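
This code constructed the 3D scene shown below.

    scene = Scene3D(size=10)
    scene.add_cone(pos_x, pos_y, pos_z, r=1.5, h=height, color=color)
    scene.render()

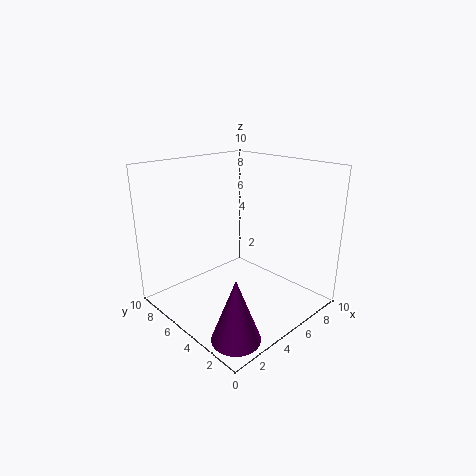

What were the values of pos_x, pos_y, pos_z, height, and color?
pos_x = 1.5; pos_y = 1.5; pos_z = 0.5; height = 4; color = 'purple'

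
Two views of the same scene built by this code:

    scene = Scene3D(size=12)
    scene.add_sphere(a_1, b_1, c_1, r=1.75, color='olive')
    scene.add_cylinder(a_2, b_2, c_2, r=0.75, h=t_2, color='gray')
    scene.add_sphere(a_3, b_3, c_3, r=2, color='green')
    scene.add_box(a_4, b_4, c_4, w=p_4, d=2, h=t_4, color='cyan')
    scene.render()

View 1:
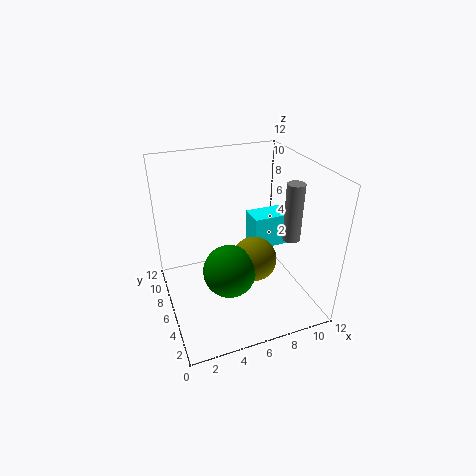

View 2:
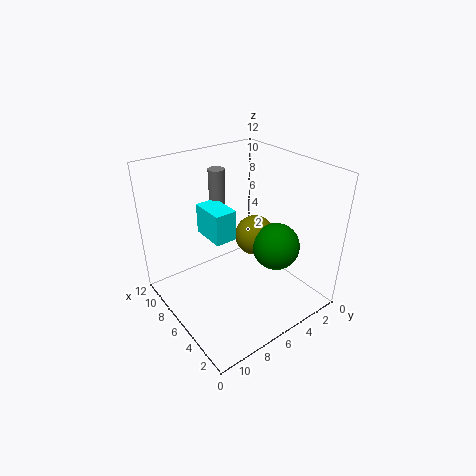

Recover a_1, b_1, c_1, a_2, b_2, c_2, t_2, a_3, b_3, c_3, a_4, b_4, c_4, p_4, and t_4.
a_1 = 6.5
b_1 = 3.75
c_1 = 5.25
a_2 = 10.5
b_2 = 5
c_2 = 5.5
t_2 = 5
a_3 = 4.25
b_3 = 3.25
c_3 = 5
a_4 = 7.25
b_4 = 5.25
c_4 = 5
p_4 = 3.25
t_4 = 2.75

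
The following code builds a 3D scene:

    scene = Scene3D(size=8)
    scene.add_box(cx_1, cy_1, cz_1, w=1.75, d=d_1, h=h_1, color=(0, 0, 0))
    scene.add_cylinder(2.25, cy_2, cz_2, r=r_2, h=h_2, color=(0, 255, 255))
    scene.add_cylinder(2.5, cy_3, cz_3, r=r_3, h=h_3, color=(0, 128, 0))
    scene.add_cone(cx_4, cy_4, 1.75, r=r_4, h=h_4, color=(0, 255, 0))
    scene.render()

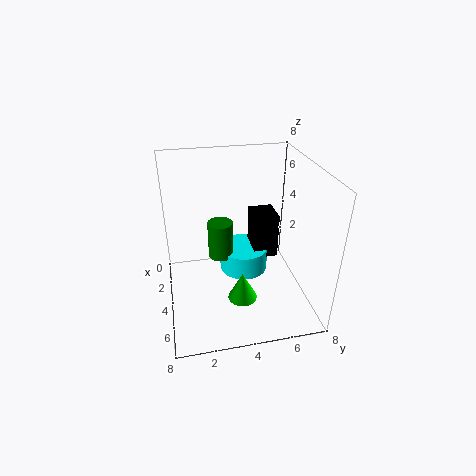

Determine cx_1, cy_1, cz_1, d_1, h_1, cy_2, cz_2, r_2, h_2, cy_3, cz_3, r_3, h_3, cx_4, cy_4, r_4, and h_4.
cx_1 = 1.25
cy_1 = 5.25
cz_1 = 1.75
d_1 = 1.5
h_1 = 2.75
cy_2 = 4.75
cz_2 = 0.75
r_2 = 1.5
h_2 = 1.5
cy_3 = 3.25
cz_3 = 2
r_3 = 0.75
h_3 = 2.25
cx_4 = 6.25
cy_4 = 3.75
r_4 = 0.75
h_4 = 1.5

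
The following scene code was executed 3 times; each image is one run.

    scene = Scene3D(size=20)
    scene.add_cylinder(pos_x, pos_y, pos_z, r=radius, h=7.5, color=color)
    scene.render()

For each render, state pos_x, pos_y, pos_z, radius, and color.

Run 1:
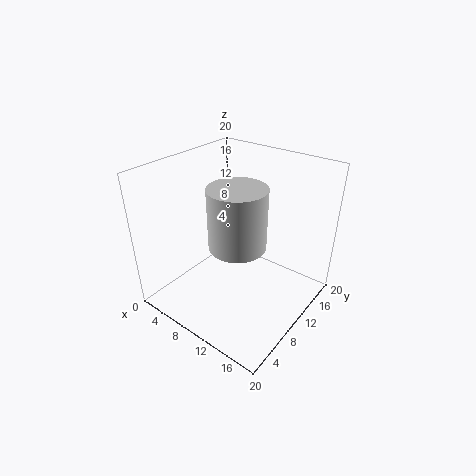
pos_x = 13
pos_y = 6
pos_z = 12
radius = 3.5
color = 'lightgray'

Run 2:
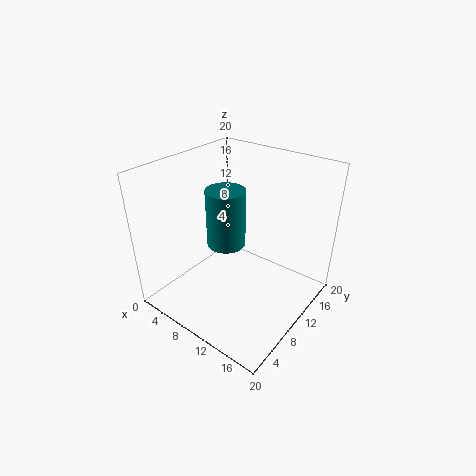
pos_x = 10
pos_y = 7.5
pos_z = 10.5
radius = 2.5
color = 'teal'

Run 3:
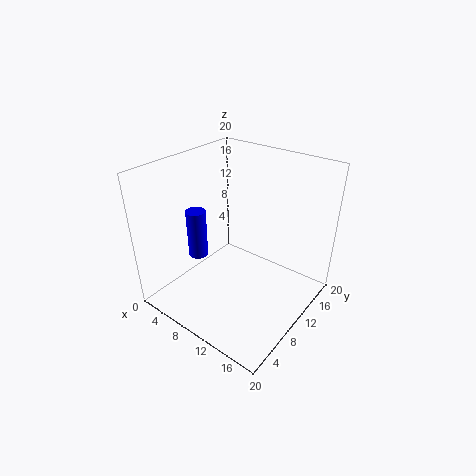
pos_x = 2.5
pos_y = 9.5
pos_z = 4.5
radius = 1.5
color = 'blue'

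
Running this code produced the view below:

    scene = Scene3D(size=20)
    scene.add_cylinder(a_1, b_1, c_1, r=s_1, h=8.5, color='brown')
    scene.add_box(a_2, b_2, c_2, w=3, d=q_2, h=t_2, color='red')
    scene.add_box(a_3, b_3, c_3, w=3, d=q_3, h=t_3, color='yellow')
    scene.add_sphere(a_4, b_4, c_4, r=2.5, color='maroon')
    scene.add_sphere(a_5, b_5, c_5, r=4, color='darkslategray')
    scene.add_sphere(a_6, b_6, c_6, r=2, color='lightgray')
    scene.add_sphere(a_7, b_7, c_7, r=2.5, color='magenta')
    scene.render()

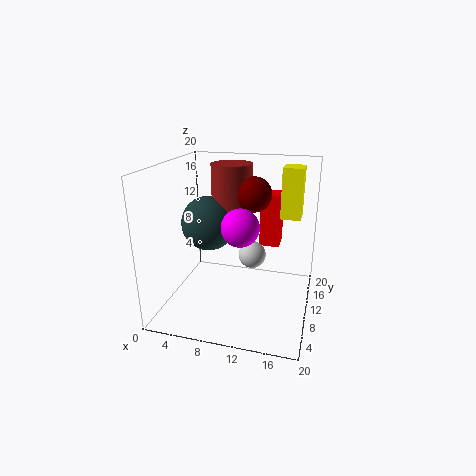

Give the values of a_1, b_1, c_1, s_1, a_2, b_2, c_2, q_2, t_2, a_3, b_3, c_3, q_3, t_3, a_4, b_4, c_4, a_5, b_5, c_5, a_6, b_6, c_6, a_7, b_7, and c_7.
a_1 = 8
b_1 = 14
c_1 = 11
s_1 = 3
a_2 = 12
b_2 = 15
c_2 = 7
q_2 = 3.5
t_2 = 8
a_3 = 15
b_3 = 15
c_3 = 11.5
q_3 = 3.5
t_3 = 7.5
a_4 = 11.5
b_4 = 13
c_4 = 15.5
a_5 = 5
b_5 = 12
c_5 = 11
a_6 = 11.5
b_6 = 12.5
c_6 = 6.5
a_7 = 11
b_7 = 7.5
c_7 = 12.5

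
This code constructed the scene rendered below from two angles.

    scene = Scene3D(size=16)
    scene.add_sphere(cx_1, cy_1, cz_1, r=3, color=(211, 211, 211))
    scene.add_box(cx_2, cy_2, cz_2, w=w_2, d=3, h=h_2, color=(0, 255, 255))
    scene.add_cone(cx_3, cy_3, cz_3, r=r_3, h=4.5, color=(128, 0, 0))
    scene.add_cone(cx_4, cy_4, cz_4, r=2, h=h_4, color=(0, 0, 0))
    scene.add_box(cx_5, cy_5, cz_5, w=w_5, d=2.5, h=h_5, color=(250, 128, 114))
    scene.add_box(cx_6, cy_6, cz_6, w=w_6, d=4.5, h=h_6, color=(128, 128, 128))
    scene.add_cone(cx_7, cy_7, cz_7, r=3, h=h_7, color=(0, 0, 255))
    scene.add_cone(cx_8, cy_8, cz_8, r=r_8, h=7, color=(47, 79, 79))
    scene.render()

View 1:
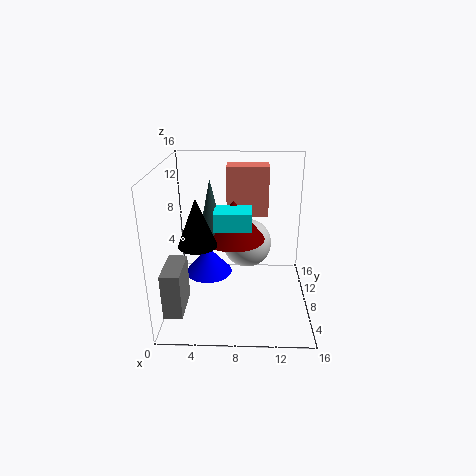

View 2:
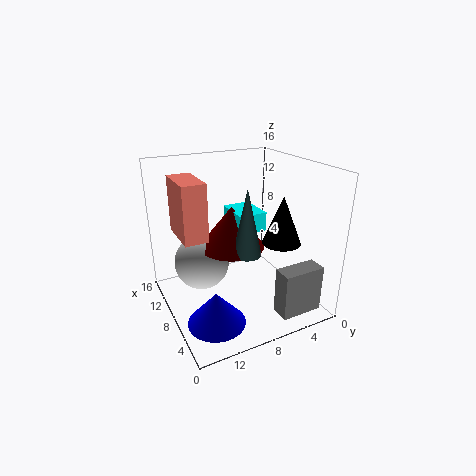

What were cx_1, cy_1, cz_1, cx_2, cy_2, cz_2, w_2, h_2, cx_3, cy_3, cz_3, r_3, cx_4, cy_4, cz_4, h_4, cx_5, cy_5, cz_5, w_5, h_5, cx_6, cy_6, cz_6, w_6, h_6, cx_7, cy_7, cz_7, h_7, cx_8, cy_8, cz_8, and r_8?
cx_1 = 9; cy_1 = 12; cz_1 = 5.5; cx_2 = 5.5; cy_2 = 6; cz_2 = 9.5; w_2 = 4; h_2 = 2; cx_3 = 7.5; cy_3 = 9; cz_3 = 7.5; r_3 = 3.5; cx_4 = 4; cy_4 = 5; cz_4 = 8.5; h_4 = 5; cx_5 = 6.5; cy_5 = 12; cz_5 = 9; w_5 = 5; h_5 = 6; cx_6 = 0.5; cy_6 = 2; cz_6 = 1.5; w_6 = 2; h_6 = 5; cx_7 = 4; cy_7 = 12.5; cz_7 = 1; h_7 = 3.5; cx_8 = 5; cy_8 = 8.5; cz_8 = 7.5; r_8 = 1.5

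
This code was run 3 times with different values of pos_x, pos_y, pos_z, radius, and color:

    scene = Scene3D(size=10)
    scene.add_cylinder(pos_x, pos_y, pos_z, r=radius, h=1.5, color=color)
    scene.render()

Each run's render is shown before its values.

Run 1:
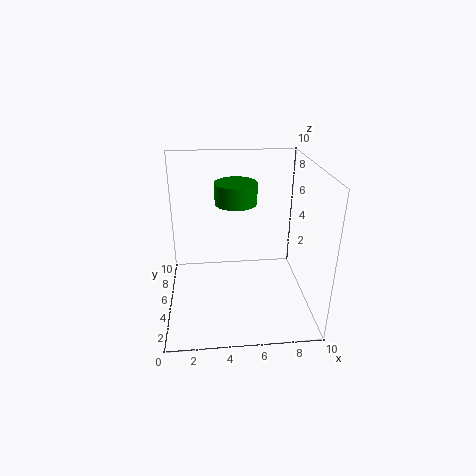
pos_x = 5
pos_y = 6.5
pos_z = 7
radius = 1.5
color = 'green'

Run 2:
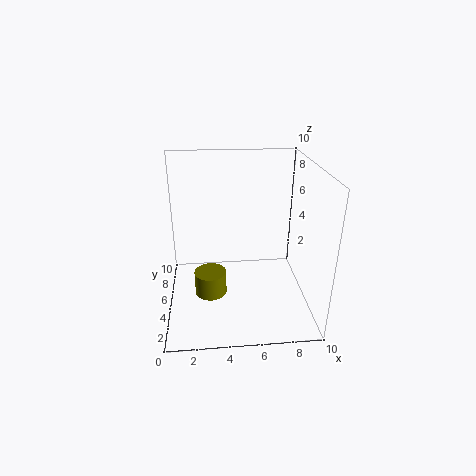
pos_x = 3
pos_y = 2.5
pos_z = 2.5
radius = 1
color = 'olive'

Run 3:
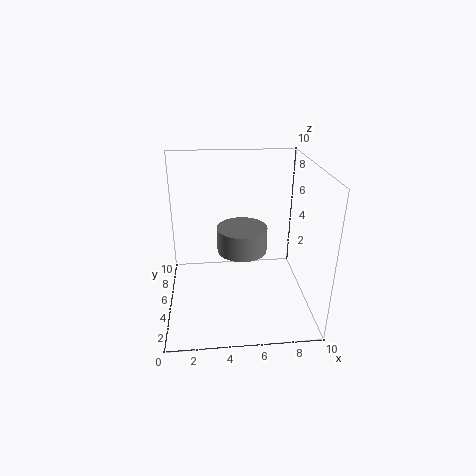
pos_x = 5
pos_y = 2.5
pos_z = 5.5
radius = 1.5
color = 'gray'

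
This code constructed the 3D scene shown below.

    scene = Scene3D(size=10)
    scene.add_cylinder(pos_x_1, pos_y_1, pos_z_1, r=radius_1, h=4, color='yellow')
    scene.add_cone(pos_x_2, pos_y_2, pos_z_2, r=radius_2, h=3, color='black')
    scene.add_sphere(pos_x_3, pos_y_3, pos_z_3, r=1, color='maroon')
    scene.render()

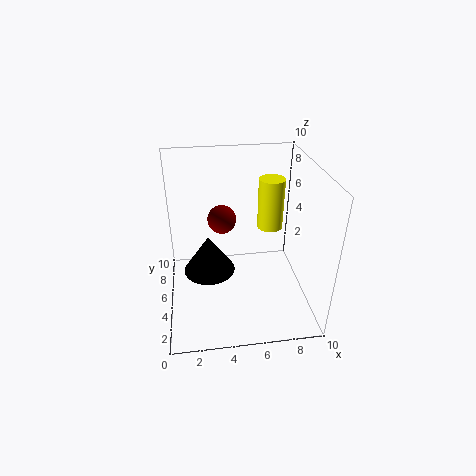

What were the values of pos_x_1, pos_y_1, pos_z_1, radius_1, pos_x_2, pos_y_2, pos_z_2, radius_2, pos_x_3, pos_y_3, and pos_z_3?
pos_x_1 = 8, pos_y_1 = 8, pos_z_1 = 4, radius_1 = 1, pos_x_2 = 3, pos_y_2 = 7, pos_z_2 = 1, radius_2 = 2, pos_x_3 = 4, pos_y_3 = 6, pos_z_3 = 6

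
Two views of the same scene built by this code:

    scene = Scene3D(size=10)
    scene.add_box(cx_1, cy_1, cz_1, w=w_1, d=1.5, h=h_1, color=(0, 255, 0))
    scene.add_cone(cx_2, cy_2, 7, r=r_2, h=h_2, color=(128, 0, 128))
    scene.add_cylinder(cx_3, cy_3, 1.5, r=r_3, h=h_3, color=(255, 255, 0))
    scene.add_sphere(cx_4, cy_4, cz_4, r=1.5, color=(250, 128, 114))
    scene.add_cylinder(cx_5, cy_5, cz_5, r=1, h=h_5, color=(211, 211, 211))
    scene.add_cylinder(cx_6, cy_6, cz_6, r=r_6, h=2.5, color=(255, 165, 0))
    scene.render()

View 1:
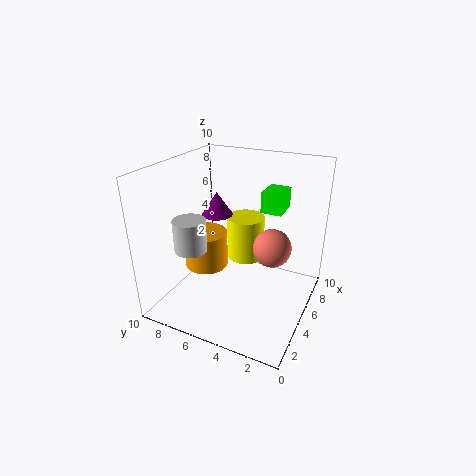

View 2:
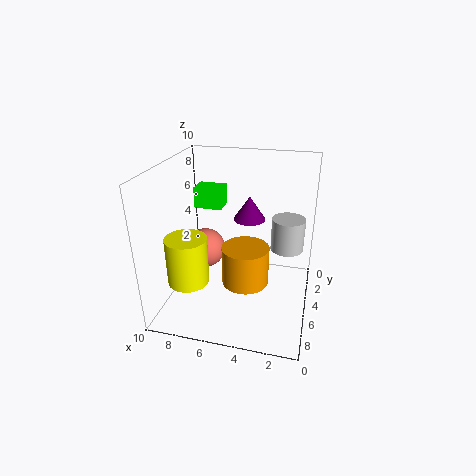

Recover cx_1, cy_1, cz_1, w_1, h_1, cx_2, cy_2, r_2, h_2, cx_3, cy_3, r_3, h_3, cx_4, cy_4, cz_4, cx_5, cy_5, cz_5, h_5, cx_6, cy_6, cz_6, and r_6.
cx_1 = 6.5, cy_1 = 2.5, cz_1 = 6.5, w_1 = 2, h_1 = 1.5, cx_2 = 4, cy_2 = 6, r_2 = 1, h_2 = 1.5, cx_3 = 8.5, cy_3 = 6, r_3 = 1.5, h_3 = 3.5, cx_4 = 8, cy_4 = 3.5, cz_4 = 3, cx_5 = 1.5, cy_5 = 6.5, cz_5 = 5.5, h_5 = 2, cx_6 = 4, cy_6 = 7, cz_6 = 3, r_6 = 1.5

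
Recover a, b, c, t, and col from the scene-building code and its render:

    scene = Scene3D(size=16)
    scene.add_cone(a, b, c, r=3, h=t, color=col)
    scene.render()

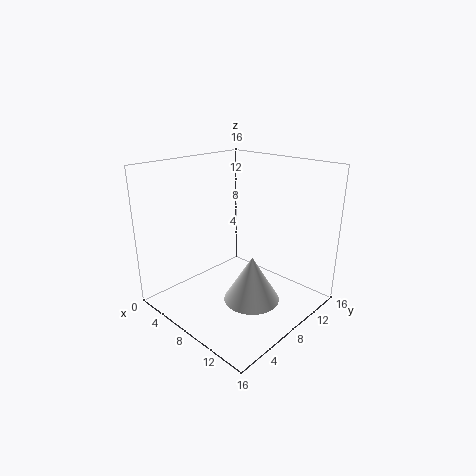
a = 11, b = 7, c = 2, t = 5, col = 'white'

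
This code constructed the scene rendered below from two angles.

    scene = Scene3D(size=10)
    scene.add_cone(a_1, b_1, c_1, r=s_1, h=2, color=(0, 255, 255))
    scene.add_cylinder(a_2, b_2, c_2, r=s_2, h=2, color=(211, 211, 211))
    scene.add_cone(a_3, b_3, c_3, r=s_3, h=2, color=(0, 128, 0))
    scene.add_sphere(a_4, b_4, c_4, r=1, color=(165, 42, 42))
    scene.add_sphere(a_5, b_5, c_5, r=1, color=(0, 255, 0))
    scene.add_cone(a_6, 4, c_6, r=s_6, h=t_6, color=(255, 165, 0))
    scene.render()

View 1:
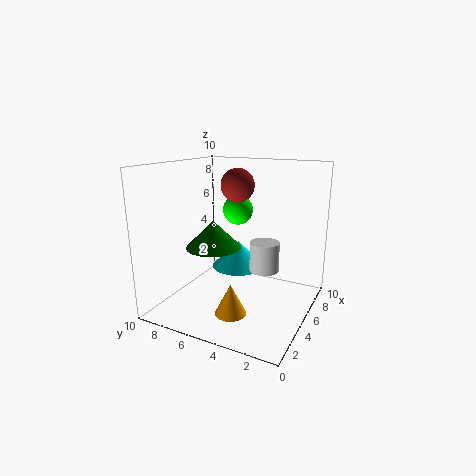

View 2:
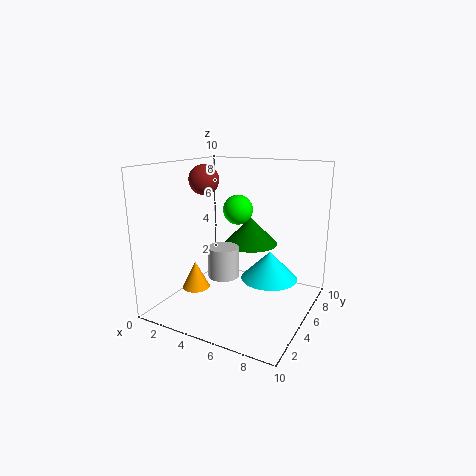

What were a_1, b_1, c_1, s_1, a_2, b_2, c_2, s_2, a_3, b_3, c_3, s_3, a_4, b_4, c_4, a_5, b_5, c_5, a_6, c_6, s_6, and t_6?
a_1 = 7; b_1 = 6; c_1 = 2; s_1 = 2; a_2 = 5; b_2 = 3; c_2 = 3; s_2 = 1; a_3 = 5; b_3 = 7; c_3 = 4; s_3 = 2; a_4 = 3; b_4 = 4; c_4 = 9; a_5 = 5; b_5 = 5; c_5 = 7; a_6 = 2; c_6 = 1; s_6 = 1; t_6 = 2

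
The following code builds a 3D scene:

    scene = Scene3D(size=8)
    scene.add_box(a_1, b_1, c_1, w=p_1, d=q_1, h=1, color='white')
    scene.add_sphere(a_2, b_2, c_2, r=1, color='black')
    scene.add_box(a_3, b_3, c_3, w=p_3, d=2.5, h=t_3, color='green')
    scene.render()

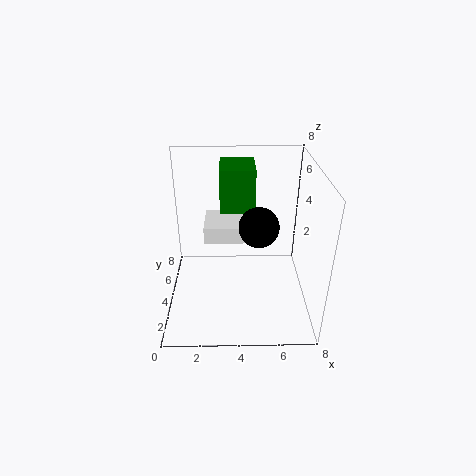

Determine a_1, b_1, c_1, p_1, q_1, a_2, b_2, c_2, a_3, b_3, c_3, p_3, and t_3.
a_1 = 2
b_1 = 5
c_1 = 3
p_1 = 2.5
q_1 = 2.5
a_2 = 5
b_2 = 2.5
c_2 = 5.5
a_3 = 3
b_3 = 5
c_3 = 5
p_3 = 2
t_3 = 2.5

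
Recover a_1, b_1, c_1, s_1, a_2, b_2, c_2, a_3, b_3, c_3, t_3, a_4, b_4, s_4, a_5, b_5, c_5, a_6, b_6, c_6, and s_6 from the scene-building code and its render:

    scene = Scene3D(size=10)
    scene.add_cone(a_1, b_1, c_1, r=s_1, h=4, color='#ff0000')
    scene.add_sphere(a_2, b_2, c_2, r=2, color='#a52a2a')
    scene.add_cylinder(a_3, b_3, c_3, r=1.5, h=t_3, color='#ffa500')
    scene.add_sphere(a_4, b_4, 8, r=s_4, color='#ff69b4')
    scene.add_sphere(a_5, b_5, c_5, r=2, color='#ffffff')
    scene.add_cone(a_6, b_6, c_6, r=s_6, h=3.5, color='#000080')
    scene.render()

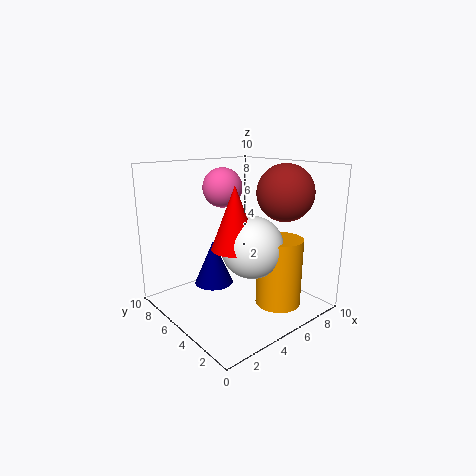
a_1 = 3.5
b_1 = 3.5
c_1 = 5
s_1 = 1.5
a_2 = 8
b_2 = 3.5
c_2 = 8
a_3 = 6
b_3 = 2
c_3 = 1
t_3 = 4.5
a_4 = 6
b_4 = 8
s_4 = 1.5
a_5 = 4.5
b_5 = 3
c_5 = 5
a_6 = 5
b_6 = 8
c_6 = 0.5
s_6 = 1.5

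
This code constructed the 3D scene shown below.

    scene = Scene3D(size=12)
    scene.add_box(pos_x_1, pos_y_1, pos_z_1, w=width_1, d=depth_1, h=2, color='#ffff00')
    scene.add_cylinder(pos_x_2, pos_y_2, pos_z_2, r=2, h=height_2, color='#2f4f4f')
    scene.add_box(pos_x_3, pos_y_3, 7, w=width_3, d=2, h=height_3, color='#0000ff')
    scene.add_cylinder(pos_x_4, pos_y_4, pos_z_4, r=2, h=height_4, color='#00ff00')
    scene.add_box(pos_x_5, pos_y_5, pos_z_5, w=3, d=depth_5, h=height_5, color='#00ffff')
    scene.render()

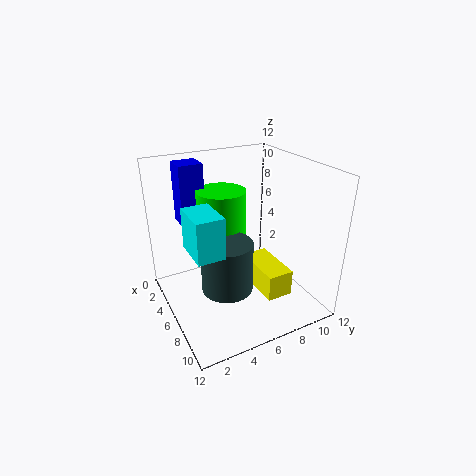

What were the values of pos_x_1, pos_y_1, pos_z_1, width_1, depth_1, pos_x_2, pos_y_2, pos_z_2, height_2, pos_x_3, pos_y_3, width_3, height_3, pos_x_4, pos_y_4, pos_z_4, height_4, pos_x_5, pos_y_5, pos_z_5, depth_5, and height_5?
pos_x_1 = 7
pos_y_1 = 6
pos_z_1 = 3
width_1 = 4
depth_1 = 2
pos_x_2 = 8
pos_y_2 = 4
pos_z_2 = 3
height_2 = 4
pos_x_3 = 2
pos_y_3 = 2
width_3 = 2
height_3 = 5
pos_x_4 = 5
pos_y_4 = 5
pos_z_4 = 5
height_4 = 5
pos_x_5 = 7
pos_y_5 = 1
pos_z_5 = 7
depth_5 = 2
height_5 = 3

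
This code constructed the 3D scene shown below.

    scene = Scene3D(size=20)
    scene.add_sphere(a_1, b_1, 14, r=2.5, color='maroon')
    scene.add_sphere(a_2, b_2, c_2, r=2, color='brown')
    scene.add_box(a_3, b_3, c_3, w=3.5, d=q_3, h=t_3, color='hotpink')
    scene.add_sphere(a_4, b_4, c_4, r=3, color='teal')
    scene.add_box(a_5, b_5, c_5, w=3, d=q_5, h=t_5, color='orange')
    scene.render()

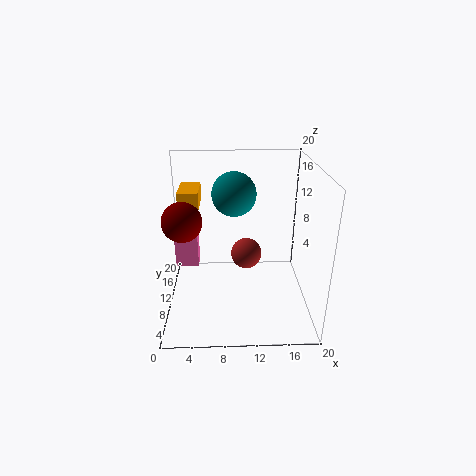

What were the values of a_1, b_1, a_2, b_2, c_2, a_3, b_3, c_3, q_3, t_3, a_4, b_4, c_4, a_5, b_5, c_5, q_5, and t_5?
a_1 = 3, b_1 = 6.5, a_2 = 11, b_2 = 7.5, c_2 = 9, a_3 = 0.5, b_3 = 13.5, c_3 = 3.5, q_3 = 2.5, t_3 = 7.5, a_4 = 9.5, b_4 = 11, c_4 = 16, a_5 = 1.5, b_5 = 13, c_5 = 13, q_5 = 5.5, t_5 = 2.5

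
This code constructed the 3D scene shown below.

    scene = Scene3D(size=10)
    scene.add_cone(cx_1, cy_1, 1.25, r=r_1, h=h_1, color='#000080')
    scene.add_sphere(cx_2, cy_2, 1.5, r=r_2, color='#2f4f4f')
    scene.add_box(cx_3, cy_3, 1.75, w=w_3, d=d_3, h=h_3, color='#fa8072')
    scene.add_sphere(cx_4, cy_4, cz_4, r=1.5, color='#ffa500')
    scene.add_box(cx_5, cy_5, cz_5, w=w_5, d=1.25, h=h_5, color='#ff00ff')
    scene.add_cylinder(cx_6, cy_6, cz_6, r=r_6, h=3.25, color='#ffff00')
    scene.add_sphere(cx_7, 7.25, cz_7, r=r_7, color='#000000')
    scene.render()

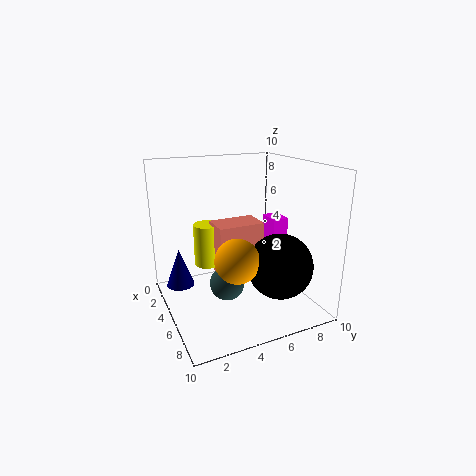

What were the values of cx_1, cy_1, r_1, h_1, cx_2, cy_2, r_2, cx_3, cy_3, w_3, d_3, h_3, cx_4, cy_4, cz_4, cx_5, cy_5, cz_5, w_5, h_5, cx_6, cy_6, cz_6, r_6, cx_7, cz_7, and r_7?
cx_1 = 3, cy_1 = 1.25, r_1 = 1, h_1 = 2.75, cx_2 = 4.75, cy_2 = 4.25, r_2 = 1.25, cx_3 = 2, cy_3 = 4, w_3 = 2.25, d_3 = 3.5, h_3 = 3.75, cx_4 = 6.5, cy_4 = 4.25, cz_4 = 4, cx_5 = 2.25, cy_5 = 8.5, cz_5 = 2.5, w_5 = 1.75, h_5 = 3, cx_6 = 2, cy_6 = 3.75, cz_6 = 2, r_6 = 1, cx_7 = 7, cz_7 = 3.25, r_7 = 2.25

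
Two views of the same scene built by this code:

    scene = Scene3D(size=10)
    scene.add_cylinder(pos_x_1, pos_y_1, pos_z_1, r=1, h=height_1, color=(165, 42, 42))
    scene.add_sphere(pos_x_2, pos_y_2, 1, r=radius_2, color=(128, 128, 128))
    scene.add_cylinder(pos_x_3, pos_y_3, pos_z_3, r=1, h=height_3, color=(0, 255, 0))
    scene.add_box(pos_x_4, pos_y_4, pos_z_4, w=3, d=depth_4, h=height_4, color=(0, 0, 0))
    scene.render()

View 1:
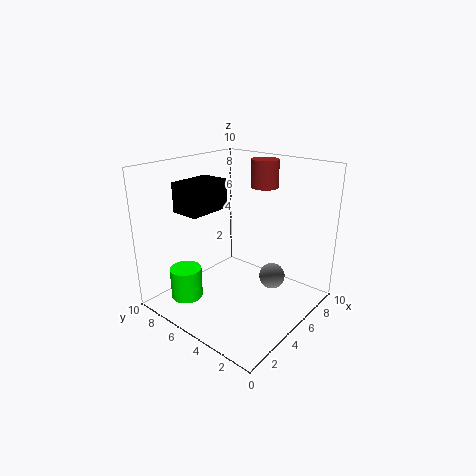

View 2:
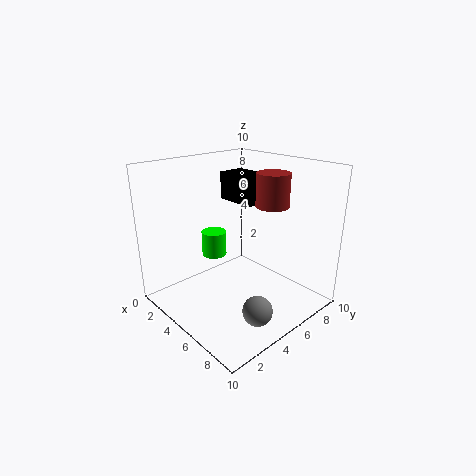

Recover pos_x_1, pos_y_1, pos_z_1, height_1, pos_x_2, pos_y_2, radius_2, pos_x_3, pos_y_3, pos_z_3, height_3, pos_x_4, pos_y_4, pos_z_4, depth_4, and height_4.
pos_x_1 = 8; pos_y_1 = 5; pos_z_1 = 8; height_1 = 2; pos_x_2 = 8; pos_y_2 = 4; radius_2 = 1; pos_x_3 = 1; pos_y_3 = 6; pos_z_3 = 2; height_3 = 2; pos_x_4 = 2; pos_y_4 = 6; pos_z_4 = 7; depth_4 = 2; height_4 = 2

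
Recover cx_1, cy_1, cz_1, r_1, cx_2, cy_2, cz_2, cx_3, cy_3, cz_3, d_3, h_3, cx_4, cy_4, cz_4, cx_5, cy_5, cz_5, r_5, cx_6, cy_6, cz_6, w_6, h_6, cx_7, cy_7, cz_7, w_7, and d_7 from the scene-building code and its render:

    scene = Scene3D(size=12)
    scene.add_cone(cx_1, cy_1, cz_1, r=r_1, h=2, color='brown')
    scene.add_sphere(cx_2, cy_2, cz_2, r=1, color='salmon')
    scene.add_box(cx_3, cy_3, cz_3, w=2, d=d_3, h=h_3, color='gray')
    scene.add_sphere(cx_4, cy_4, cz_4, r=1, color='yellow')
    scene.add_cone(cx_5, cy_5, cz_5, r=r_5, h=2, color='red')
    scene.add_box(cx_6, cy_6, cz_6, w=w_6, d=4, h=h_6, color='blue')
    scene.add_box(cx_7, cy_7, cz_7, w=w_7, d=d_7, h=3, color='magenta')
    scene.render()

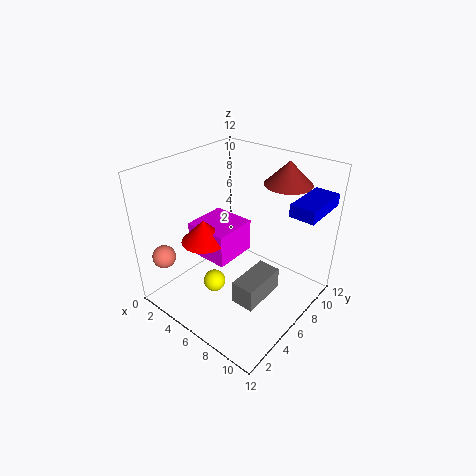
cx_1 = 8, cy_1 = 10, cz_1 = 10, r_1 = 2, cx_2 = 1, cy_2 = 2, cz_2 = 4, cx_3 = 7, cy_3 = 4, cz_3 = 1, d_3 = 4, h_3 = 2, cx_4 = 4, cy_4 = 5, cz_4 = 1, cx_5 = 3, cy_5 = 5, cz_5 = 5, r_5 = 2, cx_6 = 10, cy_6 = 7, cz_6 = 9, w_6 = 2, h_6 = 1, cx_7 = 1, cy_7 = 5, cz_7 = 3, w_7 = 4, d_7 = 4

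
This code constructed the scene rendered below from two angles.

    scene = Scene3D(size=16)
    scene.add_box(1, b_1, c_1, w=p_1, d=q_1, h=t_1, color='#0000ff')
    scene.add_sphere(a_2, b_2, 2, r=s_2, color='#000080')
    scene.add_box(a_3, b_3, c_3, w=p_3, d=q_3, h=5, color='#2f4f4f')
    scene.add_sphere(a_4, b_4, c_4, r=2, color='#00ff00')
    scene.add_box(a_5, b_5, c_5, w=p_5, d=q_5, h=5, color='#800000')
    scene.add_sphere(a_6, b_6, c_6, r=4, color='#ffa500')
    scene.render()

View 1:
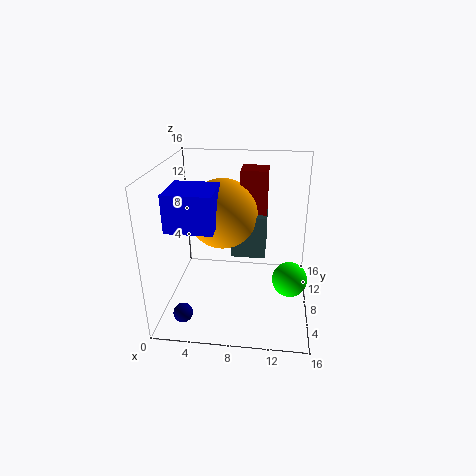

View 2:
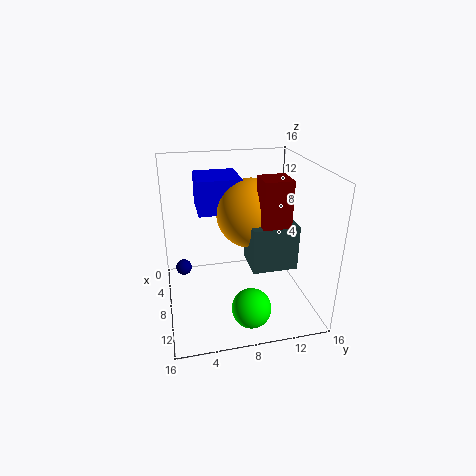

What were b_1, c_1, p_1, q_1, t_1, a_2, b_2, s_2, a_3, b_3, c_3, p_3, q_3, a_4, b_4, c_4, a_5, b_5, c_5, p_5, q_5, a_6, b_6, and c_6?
b_1 = 4; c_1 = 10; p_1 = 5; q_1 = 5; t_1 = 4; a_2 = 3; b_2 = 2; s_2 = 1; a_3 = 7; b_3 = 9; c_3 = 5; p_3 = 4; q_3 = 5; a_4 = 14; b_4 = 8; c_4 = 3; a_5 = 8; b_5 = 10; c_5 = 10; p_5 = 3; q_5 = 3; a_6 = 6; b_6 = 10; c_6 = 10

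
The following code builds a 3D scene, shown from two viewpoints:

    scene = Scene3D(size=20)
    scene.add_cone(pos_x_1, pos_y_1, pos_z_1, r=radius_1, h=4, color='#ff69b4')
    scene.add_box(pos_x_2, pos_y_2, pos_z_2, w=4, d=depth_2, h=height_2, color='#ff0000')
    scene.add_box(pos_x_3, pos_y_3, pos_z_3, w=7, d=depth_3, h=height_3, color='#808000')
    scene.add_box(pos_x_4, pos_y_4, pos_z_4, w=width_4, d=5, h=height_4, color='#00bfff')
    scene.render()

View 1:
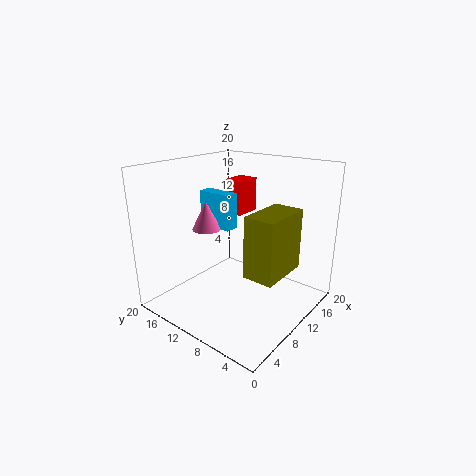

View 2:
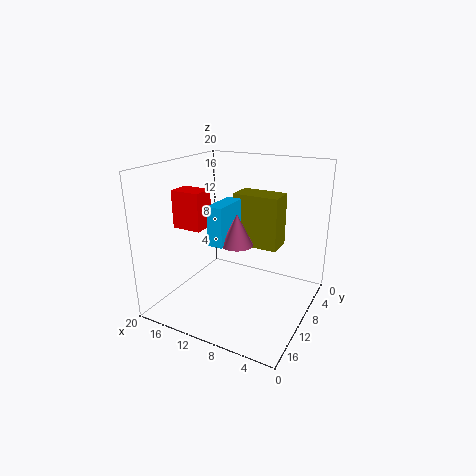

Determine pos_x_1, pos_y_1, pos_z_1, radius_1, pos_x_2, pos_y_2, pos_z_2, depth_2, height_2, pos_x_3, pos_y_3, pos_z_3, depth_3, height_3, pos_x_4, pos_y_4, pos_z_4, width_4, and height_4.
pos_x_1 = 8
pos_y_1 = 14
pos_z_1 = 11
radius_1 = 2
pos_x_2 = 13
pos_y_2 = 12
pos_z_2 = 12
depth_2 = 3
height_2 = 5
pos_x_3 = 6
pos_y_3 = 2
pos_z_3 = 7
depth_3 = 4
height_3 = 8
pos_x_4 = 9
pos_y_4 = 11
pos_z_4 = 11
width_4 = 2
height_4 = 5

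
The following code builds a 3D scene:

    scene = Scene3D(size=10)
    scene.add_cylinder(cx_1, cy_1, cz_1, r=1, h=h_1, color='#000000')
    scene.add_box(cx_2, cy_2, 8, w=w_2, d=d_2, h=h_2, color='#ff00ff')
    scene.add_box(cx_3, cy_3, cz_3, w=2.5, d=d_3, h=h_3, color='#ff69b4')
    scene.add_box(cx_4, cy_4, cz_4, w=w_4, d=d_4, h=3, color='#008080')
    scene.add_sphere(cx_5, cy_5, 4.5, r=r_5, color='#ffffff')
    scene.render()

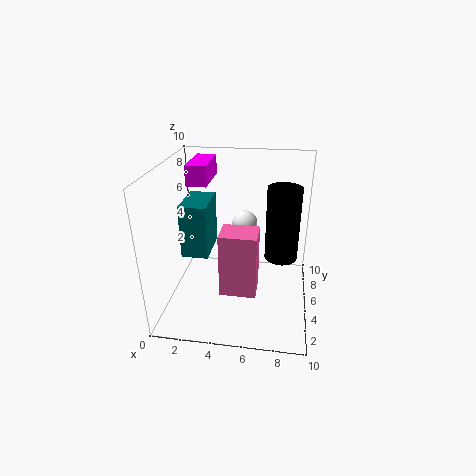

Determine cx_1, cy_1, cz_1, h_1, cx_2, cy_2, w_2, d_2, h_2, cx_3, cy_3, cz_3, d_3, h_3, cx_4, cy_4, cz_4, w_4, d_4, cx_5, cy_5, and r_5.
cx_1 = 8; cy_1 = 3; cz_1 = 5; h_1 = 4.5; cx_2 = 1; cy_2 = 6.5; w_2 = 1.5; d_2 = 3.5; h_2 = 1.5; cx_3 = 4; cy_3 = 3; cz_3 = 1.5; d_3 = 2; h_3 = 4.5; cx_4 = 2.5; cy_4 = 0.5; cz_4 = 6; w_4 = 1.5; d_4 = 2.5; cx_5 = 5; cy_5 = 8.5; r_5 = 1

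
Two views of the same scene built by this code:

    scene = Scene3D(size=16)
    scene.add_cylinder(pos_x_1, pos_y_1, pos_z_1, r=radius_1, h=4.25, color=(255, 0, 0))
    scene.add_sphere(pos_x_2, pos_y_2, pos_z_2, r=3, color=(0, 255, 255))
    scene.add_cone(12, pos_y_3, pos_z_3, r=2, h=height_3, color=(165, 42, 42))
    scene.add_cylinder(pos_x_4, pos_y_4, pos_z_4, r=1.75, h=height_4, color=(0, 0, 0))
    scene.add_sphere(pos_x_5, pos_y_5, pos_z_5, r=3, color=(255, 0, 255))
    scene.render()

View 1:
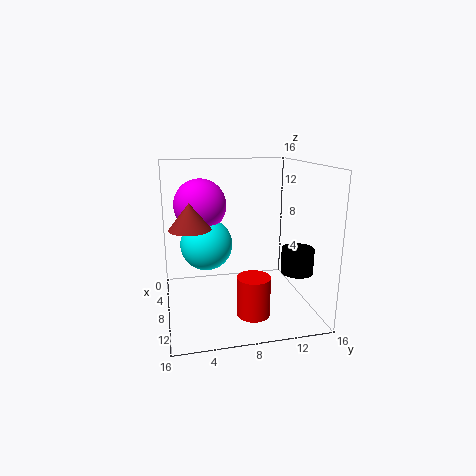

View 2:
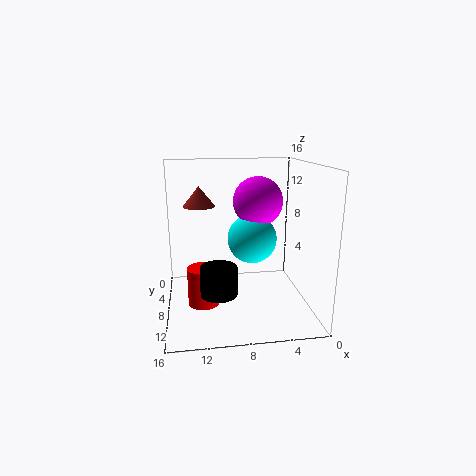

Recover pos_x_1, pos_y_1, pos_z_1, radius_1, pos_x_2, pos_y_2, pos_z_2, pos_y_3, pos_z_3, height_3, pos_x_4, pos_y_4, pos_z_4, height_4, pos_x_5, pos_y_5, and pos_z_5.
pos_x_1 = 12; pos_y_1 = 8.75; pos_z_1 = 0.75; radius_1 = 1.75; pos_x_2 = 5.75; pos_y_2 = 4.75; pos_z_2 = 6.75; pos_y_3 = 2.5; pos_z_3 = 10.5; height_3 = 2.5; pos_x_4 = 10.75; pos_y_4 = 14; pos_z_4 = 4.5; height_4 = 2.75; pos_x_5 = 5; pos_y_5 = 4.25; pos_z_5 = 11.25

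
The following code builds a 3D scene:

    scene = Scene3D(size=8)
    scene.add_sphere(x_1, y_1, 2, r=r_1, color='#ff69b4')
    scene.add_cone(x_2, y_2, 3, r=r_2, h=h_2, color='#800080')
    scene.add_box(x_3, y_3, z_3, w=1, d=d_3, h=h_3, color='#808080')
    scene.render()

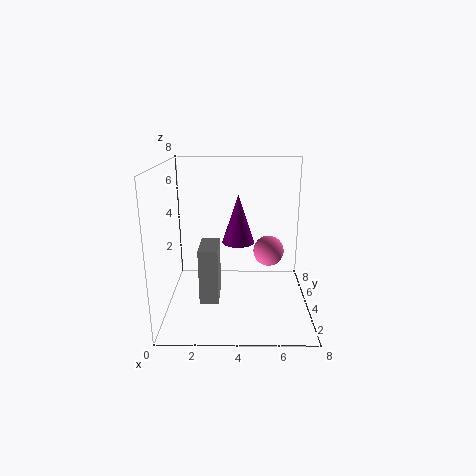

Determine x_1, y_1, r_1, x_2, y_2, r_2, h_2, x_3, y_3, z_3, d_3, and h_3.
x_1 = 6
y_1 = 7
r_1 = 1
x_2 = 4
y_2 = 6
r_2 = 1
h_2 = 3
x_3 = 2
y_3 = 2
z_3 = 1
d_3 = 2
h_3 = 3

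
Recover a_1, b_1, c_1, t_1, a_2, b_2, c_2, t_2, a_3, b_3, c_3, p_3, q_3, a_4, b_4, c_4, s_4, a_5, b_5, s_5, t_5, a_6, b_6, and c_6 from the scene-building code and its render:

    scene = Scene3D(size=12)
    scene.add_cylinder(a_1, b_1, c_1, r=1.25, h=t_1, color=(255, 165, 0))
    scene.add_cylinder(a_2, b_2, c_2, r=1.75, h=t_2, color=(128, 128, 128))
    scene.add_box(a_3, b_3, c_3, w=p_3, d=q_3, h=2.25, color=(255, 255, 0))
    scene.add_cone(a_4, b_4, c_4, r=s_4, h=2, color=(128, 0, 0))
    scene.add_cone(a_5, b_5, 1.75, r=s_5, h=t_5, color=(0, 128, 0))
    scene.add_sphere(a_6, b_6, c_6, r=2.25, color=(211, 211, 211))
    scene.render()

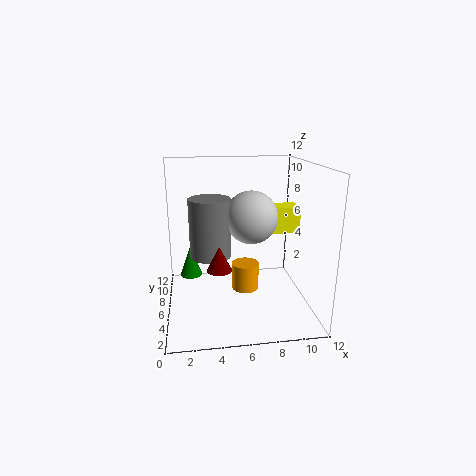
a_1 = 7, b_1 = 8, c_1 = 0.25, t_1 = 2.5, a_2 = 3.75, b_2 = 6.75, c_2 = 4.25, t_2 = 5, a_3 = 7.5, b_3 = 6.5, c_3 = 6, p_3 = 4, q_3 = 2, a_4 = 4.25, b_4 = 4.25, c_4 = 4, s_4 = 1, a_5 = 2, b_5 = 8.5, s_5 = 1, t_5 = 2.75, a_6 = 7.25, b_6 = 6.75, c_6 = 7.5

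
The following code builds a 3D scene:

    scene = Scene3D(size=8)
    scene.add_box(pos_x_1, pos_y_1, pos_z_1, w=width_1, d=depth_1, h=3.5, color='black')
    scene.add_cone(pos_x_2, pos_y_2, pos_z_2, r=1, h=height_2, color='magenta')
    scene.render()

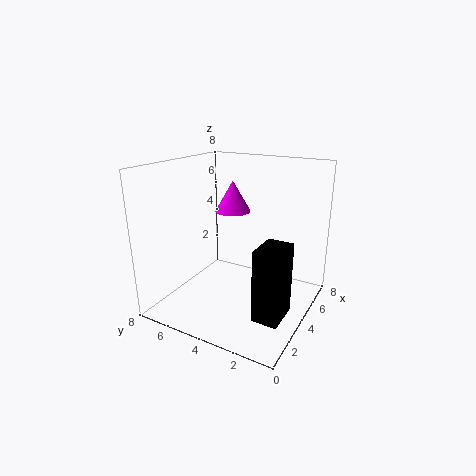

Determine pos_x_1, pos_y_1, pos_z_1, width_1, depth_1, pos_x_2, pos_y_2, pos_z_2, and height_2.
pos_x_1 = 0.75; pos_y_1 = 0.25; pos_z_1 = 1.5; width_1 = 1.75; depth_1 = 1.25; pos_x_2 = 4.75; pos_y_2 = 4.75; pos_z_2 = 5.25; height_2 = 1.75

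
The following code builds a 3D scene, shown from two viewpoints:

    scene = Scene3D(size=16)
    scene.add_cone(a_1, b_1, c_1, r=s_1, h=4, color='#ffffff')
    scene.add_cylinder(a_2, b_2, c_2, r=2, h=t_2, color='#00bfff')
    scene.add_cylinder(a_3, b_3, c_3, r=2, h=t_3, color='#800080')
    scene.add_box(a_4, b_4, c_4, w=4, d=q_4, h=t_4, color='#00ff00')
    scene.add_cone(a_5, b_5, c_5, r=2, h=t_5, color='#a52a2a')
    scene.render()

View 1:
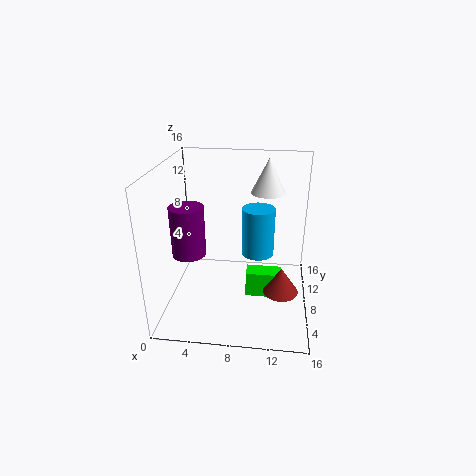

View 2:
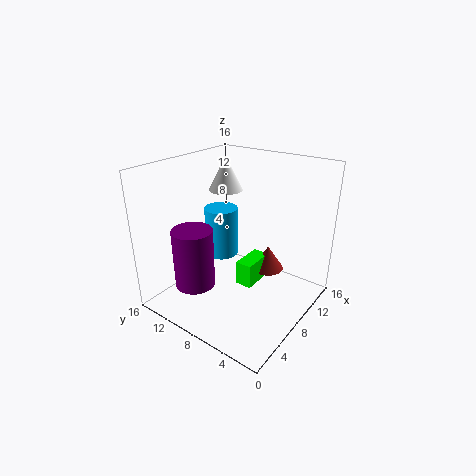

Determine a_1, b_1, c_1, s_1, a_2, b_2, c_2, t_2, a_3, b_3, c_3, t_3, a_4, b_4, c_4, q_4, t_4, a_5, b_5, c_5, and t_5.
a_1 = 11, b_1 = 12, c_1 = 12, s_1 = 2, a_2 = 10, b_2 = 12, c_2 = 4, t_2 = 6, a_3 = 2, b_3 = 9, c_3 = 5, t_3 = 6, a_4 = 9, b_4 = 7, c_4 = 1, q_4 = 2, t_4 = 3, a_5 = 13, b_5 = 7, c_5 = 2, t_5 = 3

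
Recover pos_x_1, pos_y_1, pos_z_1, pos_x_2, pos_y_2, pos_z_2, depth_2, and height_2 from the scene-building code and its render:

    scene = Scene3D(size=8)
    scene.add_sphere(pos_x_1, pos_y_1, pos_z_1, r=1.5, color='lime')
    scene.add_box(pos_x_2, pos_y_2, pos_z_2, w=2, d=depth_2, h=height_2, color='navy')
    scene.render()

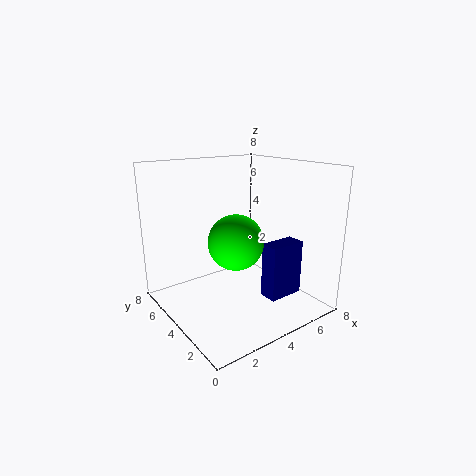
pos_x_1 = 3.5; pos_y_1 = 3.5; pos_z_1 = 4; pos_x_2 = 4.5; pos_y_2 = 1.5; pos_z_2 = 1; depth_2 = 1; height_2 = 3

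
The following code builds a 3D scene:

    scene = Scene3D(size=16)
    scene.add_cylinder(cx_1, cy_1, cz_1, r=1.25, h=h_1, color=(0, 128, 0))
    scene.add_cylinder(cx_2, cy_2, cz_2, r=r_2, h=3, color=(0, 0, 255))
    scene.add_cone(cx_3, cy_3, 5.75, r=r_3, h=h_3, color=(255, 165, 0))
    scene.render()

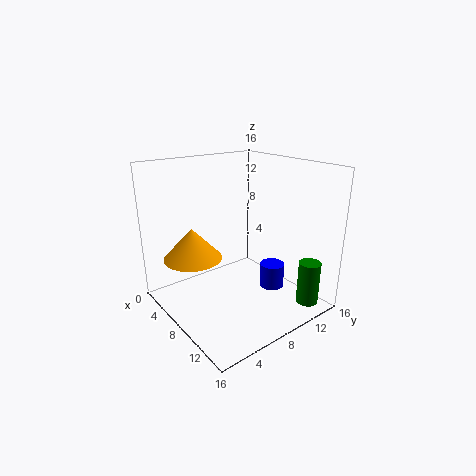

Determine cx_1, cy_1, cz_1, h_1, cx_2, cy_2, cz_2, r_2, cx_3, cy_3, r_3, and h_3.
cx_1 = 13.5, cy_1 = 14, cz_1 = 0.25, h_1 = 5, cx_2 = 8.25, cy_2 = 13.25, cz_2 = 0.25, r_2 = 1.5, cx_3 = 5.25, cy_3 = 3.75, r_3 = 3.25, h_3 = 3.5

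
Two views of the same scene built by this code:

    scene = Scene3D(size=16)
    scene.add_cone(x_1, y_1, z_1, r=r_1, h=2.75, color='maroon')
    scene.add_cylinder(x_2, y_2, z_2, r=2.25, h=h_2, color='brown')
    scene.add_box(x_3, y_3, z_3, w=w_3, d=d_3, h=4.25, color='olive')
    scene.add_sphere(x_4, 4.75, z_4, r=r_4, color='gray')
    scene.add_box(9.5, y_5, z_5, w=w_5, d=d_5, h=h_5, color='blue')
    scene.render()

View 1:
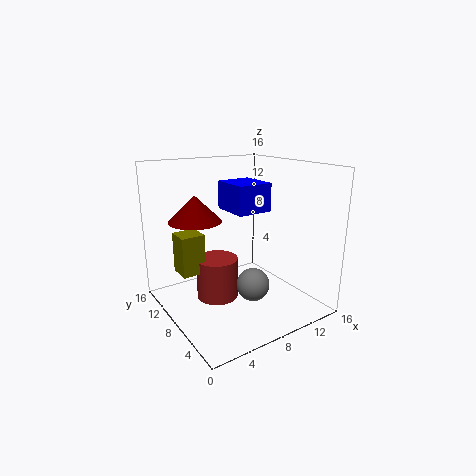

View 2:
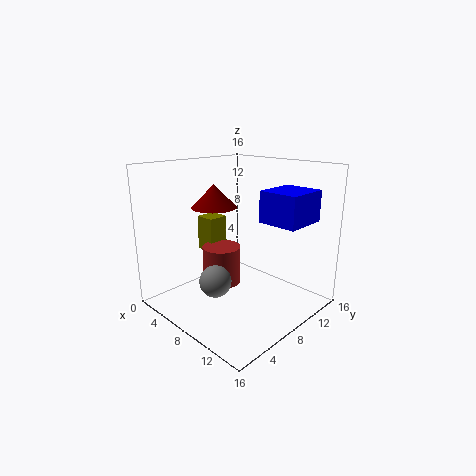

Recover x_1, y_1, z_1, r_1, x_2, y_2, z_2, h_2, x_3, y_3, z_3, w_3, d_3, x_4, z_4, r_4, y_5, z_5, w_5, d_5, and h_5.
x_1 = 3.25; y_1 = 8.75; z_1 = 10.5; r_1 = 2.75; x_2 = 5.25; y_2 = 8; z_2 = 1.75; h_2 = 4.5; x_3 = 1.25; y_3 = 7.75; z_3 = 5; w_3 = 2.5; d_3 = 2.5; x_4 = 7.75; z_4 = 3.75; r_4 = 1.75; y_5 = 9.75; z_5 = 9.75; w_5 = 4.5; d_5 = 5; h_5 = 3.5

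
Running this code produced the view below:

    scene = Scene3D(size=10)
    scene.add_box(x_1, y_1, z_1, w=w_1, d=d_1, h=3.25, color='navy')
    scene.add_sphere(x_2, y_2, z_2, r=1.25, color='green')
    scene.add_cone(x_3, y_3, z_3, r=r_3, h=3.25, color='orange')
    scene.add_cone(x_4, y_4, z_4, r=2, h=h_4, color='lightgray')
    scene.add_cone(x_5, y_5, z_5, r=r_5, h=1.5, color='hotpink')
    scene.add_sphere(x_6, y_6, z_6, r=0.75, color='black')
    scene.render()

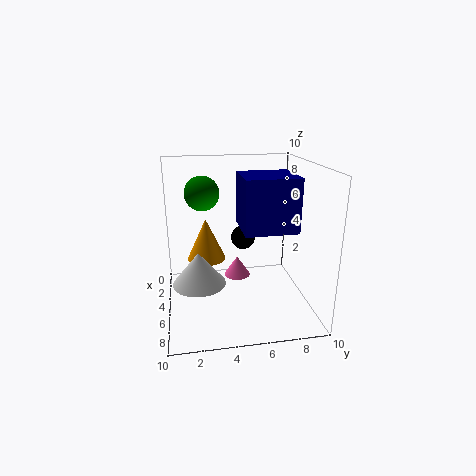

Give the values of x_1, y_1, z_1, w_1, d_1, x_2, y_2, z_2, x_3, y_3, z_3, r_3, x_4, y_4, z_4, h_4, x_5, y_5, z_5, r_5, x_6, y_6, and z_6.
x_1 = 5.75
y_1 = 4.75
z_1 = 6.5
w_1 = 3
d_1 = 3.25
x_2 = 3
y_2 = 2.75
z_2 = 7.75
x_3 = 2
y_3 = 3
z_3 = 2.25
r_3 = 1.5
x_4 = 3.75
y_4 = 2.25
z_4 = 1
h_4 = 2.5
x_5 = 3.25
y_5 = 5.25
z_5 = 1.25
r_5 = 1
x_6 = 6.75
y_6 = 5
z_6 = 5.75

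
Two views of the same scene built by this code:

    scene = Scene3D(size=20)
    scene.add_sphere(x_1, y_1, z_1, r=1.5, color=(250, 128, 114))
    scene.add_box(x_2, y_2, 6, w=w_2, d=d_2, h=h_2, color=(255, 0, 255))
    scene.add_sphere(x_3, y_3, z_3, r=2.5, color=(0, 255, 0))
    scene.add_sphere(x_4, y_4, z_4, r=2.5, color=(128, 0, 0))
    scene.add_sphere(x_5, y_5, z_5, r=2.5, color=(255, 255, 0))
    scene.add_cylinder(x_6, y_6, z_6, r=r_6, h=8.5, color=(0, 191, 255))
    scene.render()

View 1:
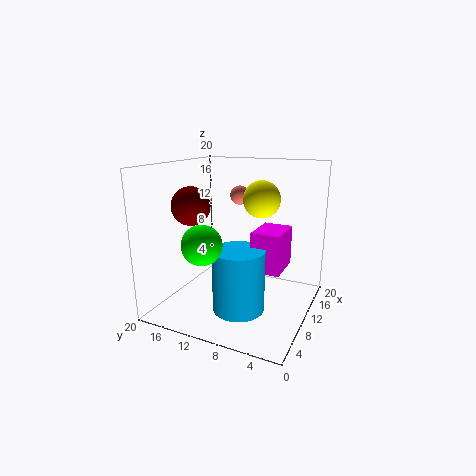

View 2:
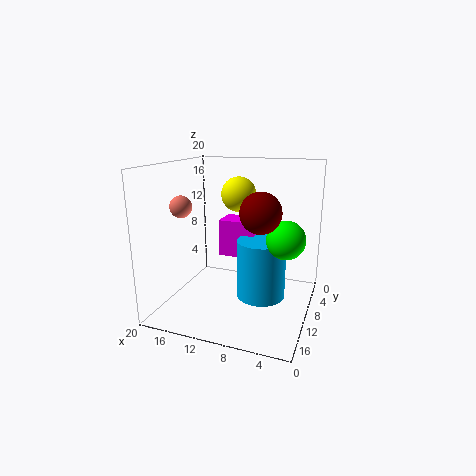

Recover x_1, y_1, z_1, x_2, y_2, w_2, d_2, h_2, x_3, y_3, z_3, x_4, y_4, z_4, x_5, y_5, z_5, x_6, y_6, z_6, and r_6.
x_1 = 17, y_1 = 13, z_1 = 14.5, x_2 = 8.5, y_2 = 3.5, w_2 = 5.5, d_2 = 4, h_2 = 5.5, x_3 = 3, y_3 = 11.5, z_3 = 11, x_4 = 5.5, y_4 = 14.5, z_4 = 15, x_5 = 11, y_5 = 7, z_5 = 15.5, x_6 = 7, y_6 = 8.5, z_6 = 1, r_6 = 3.5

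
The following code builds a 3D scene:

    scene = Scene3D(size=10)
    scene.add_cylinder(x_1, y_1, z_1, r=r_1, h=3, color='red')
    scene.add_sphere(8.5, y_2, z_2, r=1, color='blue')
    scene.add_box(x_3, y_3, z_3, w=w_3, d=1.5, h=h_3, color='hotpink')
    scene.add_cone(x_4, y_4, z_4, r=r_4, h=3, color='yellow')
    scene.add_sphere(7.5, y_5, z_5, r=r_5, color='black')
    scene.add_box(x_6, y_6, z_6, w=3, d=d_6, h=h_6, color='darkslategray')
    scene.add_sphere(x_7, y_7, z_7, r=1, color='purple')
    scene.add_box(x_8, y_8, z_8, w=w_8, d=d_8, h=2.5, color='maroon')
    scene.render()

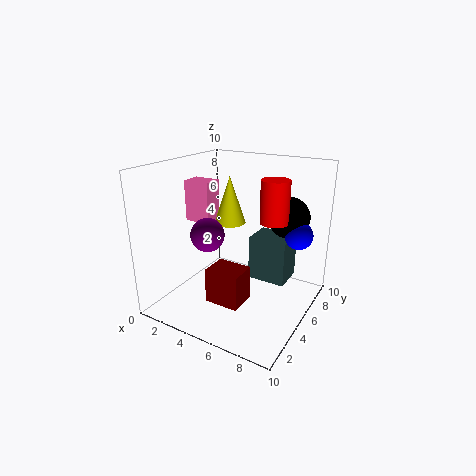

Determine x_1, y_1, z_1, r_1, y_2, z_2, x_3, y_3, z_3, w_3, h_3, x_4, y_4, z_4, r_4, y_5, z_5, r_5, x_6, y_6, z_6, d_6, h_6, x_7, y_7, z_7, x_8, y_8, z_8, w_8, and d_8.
x_1 = 7; y_1 = 6.5; z_1 = 6; r_1 = 1; y_2 = 7.5; z_2 = 5; x_3 = 0.5; y_3 = 5; z_3 = 5.5; w_3 = 2; h_3 = 3; x_4 = 5; y_4 = 4; z_4 = 6.5; r_4 = 1; y_5 = 8; z_5 = 6; r_5 = 1.5; x_6 = 4.5; y_6 = 7.5; z_6 = 0.5; d_6 = 2.5; h_6 = 3.5; x_7 = 5; y_7 = 1.5; z_7 = 6.5; x_8 = 3.5; y_8 = 3; z_8 = 0.5; w_8 = 2.5; d_8 = 2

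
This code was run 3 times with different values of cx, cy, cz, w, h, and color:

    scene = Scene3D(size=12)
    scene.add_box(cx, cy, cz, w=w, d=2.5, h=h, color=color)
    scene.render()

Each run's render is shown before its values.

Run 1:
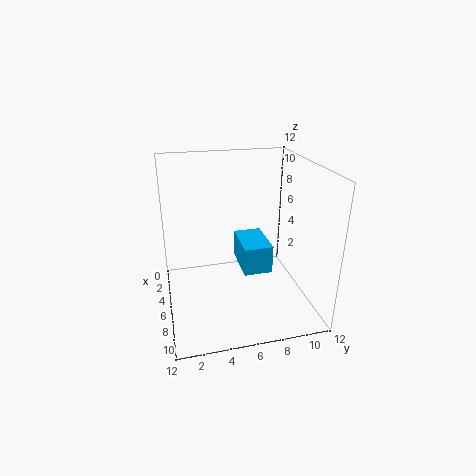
cx = 2.5, cy = 6.5, cz = 2.5, w = 4, h = 2.5, color = 'deepskyblue'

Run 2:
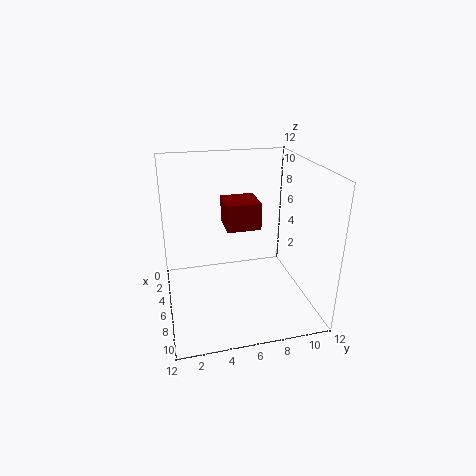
cx = 6.5, cy = 4.5, cz = 8, w = 2.5, h = 2, color = 'maroon'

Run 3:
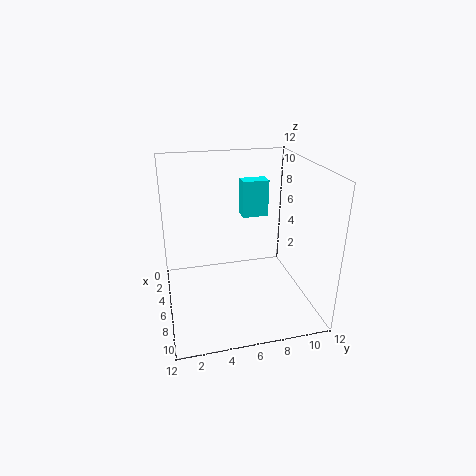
cx = 0.5, cy = 7.5, cz = 6, w = 1.5, h = 3.5, color = 'cyan'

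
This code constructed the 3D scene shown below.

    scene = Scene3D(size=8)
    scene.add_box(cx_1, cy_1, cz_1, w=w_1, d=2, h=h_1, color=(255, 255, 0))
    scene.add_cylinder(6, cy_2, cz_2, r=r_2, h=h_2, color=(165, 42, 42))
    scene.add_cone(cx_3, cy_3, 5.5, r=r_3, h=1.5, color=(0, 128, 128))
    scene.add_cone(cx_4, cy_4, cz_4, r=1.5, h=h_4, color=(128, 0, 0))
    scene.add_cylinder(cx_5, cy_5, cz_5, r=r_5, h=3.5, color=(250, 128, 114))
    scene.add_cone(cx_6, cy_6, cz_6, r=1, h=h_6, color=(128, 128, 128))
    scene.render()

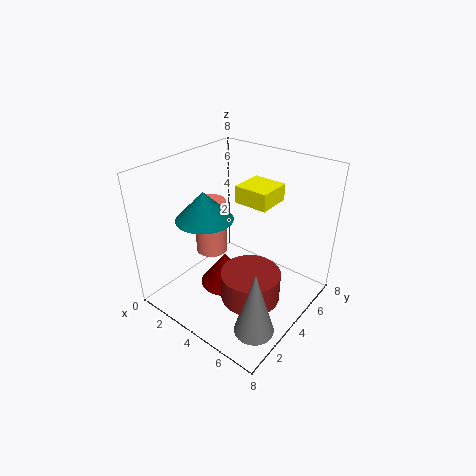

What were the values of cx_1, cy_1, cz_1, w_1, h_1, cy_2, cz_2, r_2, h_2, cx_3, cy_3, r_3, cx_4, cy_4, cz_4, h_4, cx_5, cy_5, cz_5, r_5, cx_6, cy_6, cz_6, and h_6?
cx_1 = 3
cy_1 = 5
cz_1 = 5.5
w_1 = 2
h_1 = 1
cy_2 = 2.5
cz_2 = 2
r_2 = 1.5
h_2 = 1.5
cx_3 = 3
cy_3 = 2.5
r_3 = 1.5
cx_4 = 3
cy_4 = 4
cz_4 = 0.5
h_4 = 2
cx_5 = 1
cy_5 = 5
cz_5 = 1.5
r_5 = 1
cx_6 = 7
cy_6 = 1.5
cz_6 = 1
h_6 = 3.5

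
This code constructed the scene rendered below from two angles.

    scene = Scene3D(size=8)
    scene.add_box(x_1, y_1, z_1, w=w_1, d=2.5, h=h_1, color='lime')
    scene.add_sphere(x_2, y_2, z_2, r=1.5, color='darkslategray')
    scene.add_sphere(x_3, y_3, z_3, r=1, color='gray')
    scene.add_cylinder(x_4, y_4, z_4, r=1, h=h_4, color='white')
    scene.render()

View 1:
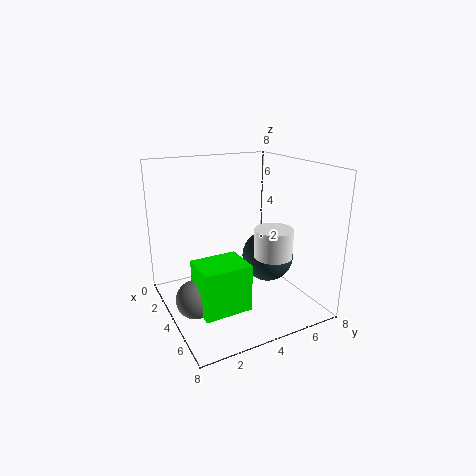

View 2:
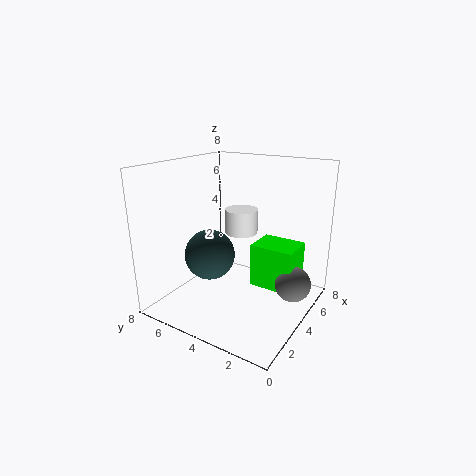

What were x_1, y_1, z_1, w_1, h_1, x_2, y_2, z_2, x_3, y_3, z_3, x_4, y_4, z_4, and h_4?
x_1 = 4.5; y_1 = 1; z_1 = 1; w_1 = 2; h_1 = 2.5; x_2 = 4; y_2 = 6; z_2 = 2.5; x_3 = 5; y_3 = 1; z_3 = 1.5; x_4 = 6; y_4 = 5; z_4 = 3.5; h_4 = 1.5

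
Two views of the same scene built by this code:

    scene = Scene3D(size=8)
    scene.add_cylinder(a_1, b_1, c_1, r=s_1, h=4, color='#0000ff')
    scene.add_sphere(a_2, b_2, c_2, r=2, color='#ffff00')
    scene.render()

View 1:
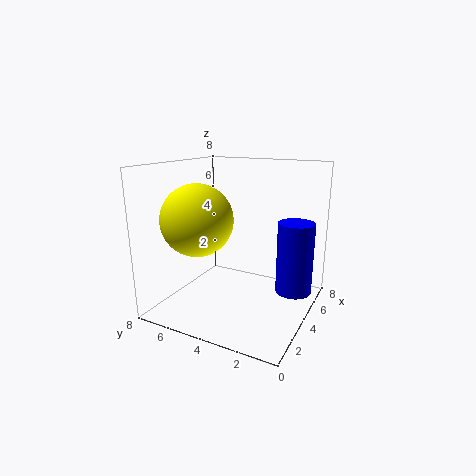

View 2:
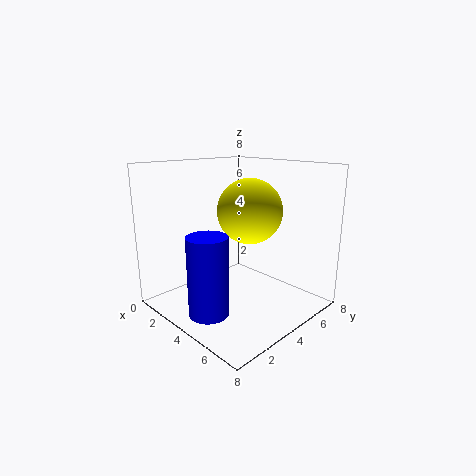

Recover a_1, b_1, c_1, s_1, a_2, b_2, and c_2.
a_1 = 5, b_1 = 1, c_1 = 1, s_1 = 1, a_2 = 3, b_2 = 6, c_2 = 5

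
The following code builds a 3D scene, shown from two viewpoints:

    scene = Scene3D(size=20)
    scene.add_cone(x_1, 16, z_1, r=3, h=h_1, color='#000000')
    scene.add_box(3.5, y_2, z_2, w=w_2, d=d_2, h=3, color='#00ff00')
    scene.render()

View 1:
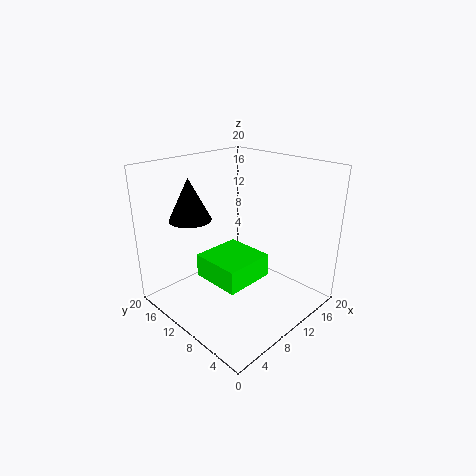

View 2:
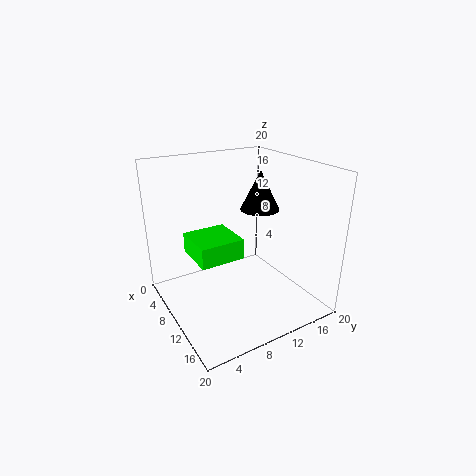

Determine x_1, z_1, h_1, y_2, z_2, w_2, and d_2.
x_1 = 6.5, z_1 = 12, h_1 = 6, y_2 = 4.5, z_2 = 6.5, w_2 = 6.5, d_2 = 6.5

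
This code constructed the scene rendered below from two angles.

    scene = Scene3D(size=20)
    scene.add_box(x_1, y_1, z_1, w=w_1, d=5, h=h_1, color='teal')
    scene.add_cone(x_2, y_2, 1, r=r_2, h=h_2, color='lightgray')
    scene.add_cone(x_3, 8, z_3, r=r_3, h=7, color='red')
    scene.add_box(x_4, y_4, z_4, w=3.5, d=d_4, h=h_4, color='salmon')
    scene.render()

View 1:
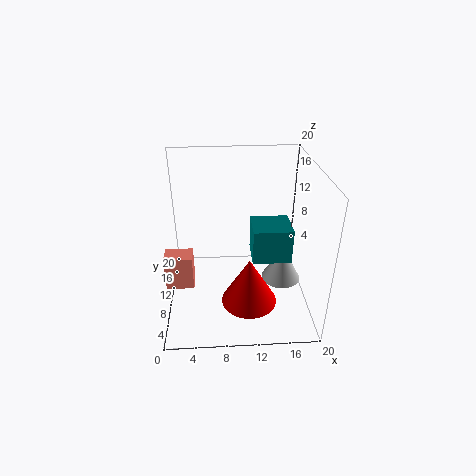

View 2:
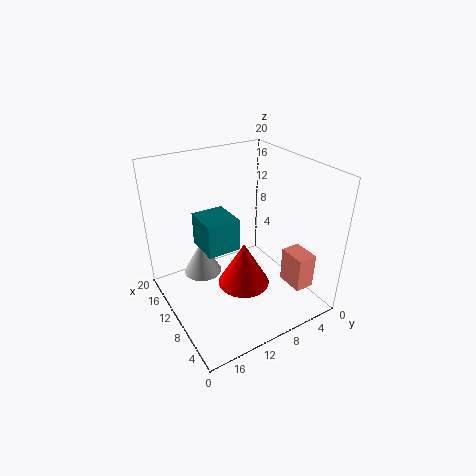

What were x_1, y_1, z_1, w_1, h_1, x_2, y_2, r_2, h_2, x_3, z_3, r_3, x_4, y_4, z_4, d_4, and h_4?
x_1 = 12; y_1 = 8.5; z_1 = 6.5; w_1 = 5.5; h_1 = 5; x_2 = 17; y_2 = 12.5; r_2 = 3; h_2 = 5.5; x_3 = 11.5; z_3 = 0.5; r_3 = 4; x_4 = 0.5; y_4 = 4.5; z_4 = 6; d_4 = 2.5; h_4 = 4.5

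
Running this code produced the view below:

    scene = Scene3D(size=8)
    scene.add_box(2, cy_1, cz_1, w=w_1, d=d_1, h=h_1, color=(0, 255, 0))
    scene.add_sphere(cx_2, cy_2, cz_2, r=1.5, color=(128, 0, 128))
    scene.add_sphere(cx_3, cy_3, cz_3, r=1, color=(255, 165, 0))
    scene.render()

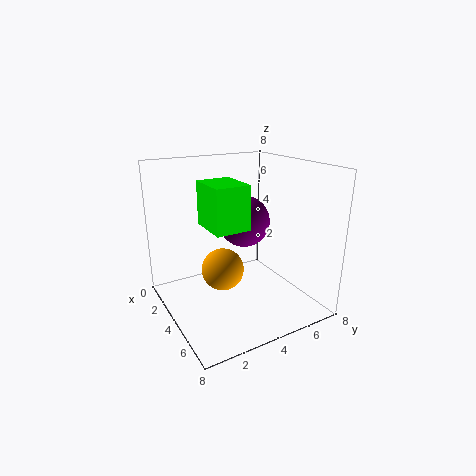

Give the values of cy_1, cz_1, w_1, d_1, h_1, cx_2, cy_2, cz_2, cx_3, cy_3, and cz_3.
cy_1 = 2.5
cz_1 = 4.5
w_1 = 2.5
d_1 = 2
h_1 = 2.5
cx_2 = 3
cy_2 = 5
cz_2 = 4.5
cx_3 = 6
cy_3 = 2
cz_3 = 3.5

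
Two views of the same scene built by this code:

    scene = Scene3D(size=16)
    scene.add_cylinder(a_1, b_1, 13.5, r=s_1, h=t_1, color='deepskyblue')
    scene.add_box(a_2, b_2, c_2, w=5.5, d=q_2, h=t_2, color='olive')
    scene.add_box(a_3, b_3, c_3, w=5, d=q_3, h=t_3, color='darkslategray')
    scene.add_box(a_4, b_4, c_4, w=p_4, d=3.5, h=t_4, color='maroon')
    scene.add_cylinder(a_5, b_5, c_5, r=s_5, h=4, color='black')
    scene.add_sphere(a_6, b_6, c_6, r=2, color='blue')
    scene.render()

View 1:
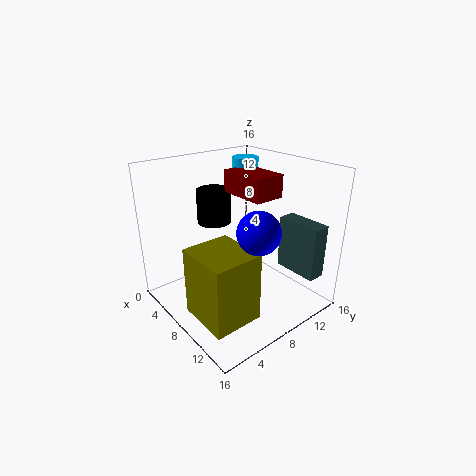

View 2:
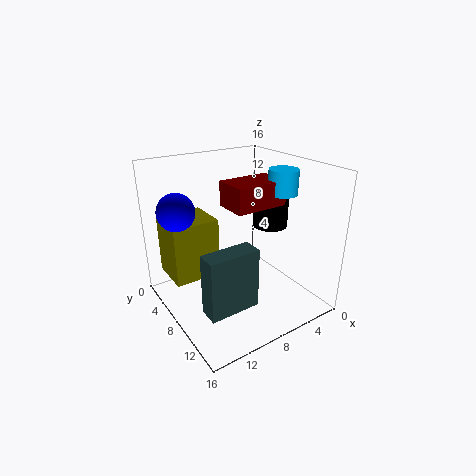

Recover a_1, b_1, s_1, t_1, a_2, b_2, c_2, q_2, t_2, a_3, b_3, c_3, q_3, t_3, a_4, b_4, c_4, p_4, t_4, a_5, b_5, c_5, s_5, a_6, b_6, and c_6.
a_1 = 5, b_1 = 11.5, s_1 = 1.5, t_1 = 2.5, a_2 = 9, b_2 = 0.5, c_2 = 2.5, q_2 = 5, t_2 = 7, a_3 = 10, b_3 = 12.5, c_3 = 4, q_3 = 2, t_3 = 6, a_4 = 5, b_4 = 8.5, c_4 = 12.5, p_4 = 5.5, t_4 = 2.5, a_5 = 3.5, b_5 = 8, c_5 = 8.5, s_5 = 2, a_6 = 14, b_6 = 5.5, c_6 = 11.5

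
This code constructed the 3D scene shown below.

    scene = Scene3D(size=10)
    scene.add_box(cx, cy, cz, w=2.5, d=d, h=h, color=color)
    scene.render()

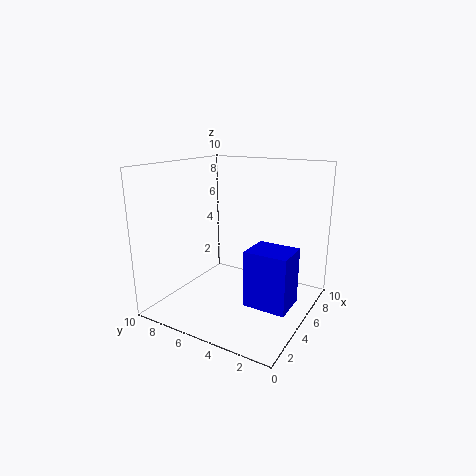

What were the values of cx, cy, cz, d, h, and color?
cx = 4
cy = 1
cz = 0.5
d = 3
h = 4
color = 'blue'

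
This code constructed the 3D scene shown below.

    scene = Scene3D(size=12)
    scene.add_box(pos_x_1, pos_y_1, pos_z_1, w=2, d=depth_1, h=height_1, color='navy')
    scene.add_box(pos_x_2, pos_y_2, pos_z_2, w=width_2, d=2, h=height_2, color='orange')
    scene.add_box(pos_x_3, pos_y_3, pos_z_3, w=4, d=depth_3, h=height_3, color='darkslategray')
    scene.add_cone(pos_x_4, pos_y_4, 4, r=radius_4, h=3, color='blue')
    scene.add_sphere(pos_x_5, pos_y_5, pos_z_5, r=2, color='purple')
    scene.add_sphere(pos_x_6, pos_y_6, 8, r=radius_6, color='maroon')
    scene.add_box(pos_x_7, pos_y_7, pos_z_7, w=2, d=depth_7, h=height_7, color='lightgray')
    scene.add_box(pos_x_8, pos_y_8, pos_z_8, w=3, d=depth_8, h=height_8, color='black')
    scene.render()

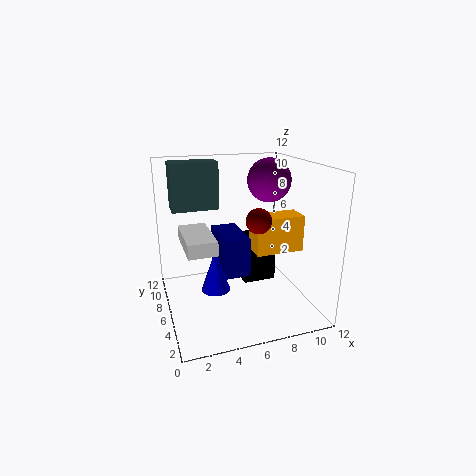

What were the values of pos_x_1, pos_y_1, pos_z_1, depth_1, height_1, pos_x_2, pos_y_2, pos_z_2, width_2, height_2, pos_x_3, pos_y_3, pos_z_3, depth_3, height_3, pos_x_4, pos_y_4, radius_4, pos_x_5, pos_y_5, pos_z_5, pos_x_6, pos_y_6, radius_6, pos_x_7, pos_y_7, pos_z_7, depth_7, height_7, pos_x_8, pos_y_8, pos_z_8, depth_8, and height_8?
pos_x_1 = 4; pos_y_1 = 3; pos_z_1 = 4; depth_1 = 4; height_1 = 3; pos_x_2 = 7; pos_y_2 = 4; pos_z_2 = 5; width_2 = 4; height_2 = 3; pos_x_3 = 1; pos_y_3 = 8; pos_z_3 = 8; depth_3 = 2; height_3 = 4; pos_x_4 = 3; pos_y_4 = 2; radius_4 = 1; pos_x_5 = 10; pos_y_5 = 9; pos_z_5 = 10; pos_x_6 = 7; pos_y_6 = 4; radius_6 = 1; pos_x_7 = 1; pos_y_7 = 1; pos_z_7 = 7; depth_7 = 4; height_7 = 1; pos_x_8 = 7; pos_y_8 = 7; pos_z_8 = 1; depth_8 = 3; height_8 = 4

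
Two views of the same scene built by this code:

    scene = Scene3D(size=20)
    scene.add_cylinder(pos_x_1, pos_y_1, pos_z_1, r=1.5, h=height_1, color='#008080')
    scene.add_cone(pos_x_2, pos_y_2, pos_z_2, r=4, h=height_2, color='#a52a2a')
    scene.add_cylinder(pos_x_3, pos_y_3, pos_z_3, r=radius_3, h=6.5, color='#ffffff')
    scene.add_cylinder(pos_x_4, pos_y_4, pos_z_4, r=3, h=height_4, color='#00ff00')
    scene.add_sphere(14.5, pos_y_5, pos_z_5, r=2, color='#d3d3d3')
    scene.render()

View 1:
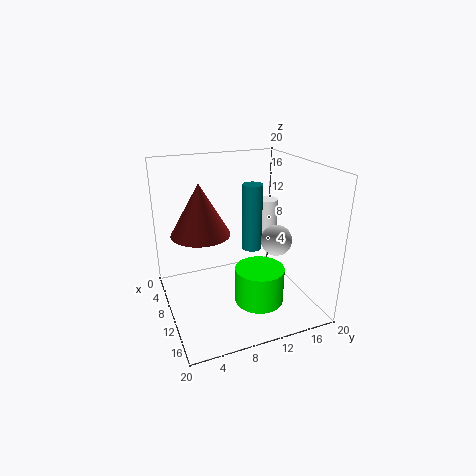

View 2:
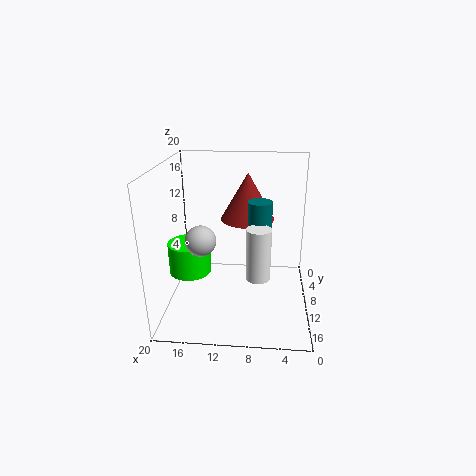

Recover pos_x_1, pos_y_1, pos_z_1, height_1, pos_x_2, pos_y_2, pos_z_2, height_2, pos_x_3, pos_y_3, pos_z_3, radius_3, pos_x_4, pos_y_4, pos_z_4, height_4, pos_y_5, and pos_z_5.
pos_x_1 = 7, pos_y_1 = 13.5, pos_z_1 = 6.5, height_1 = 10, pos_x_2 = 9, pos_y_2 = 5, pos_z_2 = 11, height_2 = 7, pos_x_3 = 7, pos_y_3 = 16, pos_z_3 = 7.5, radius_3 = 1.5, pos_x_4 = 17, pos_y_4 = 10, pos_z_4 = 4.5, height_4 = 4.5, pos_y_5 = 13.5, pos_z_5 = 11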